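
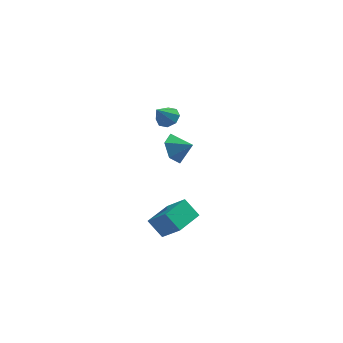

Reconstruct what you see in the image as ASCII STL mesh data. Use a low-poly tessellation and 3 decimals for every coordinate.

solid 
facet normal -0.620 0.432 -0.654
outer loop
vertex -0.414 -2.97 -1.275
vertex 0.458 -1.441 -1.092
vertex 0.367 -3.301 -2.234
endloop
endfacet
facet normal -0.493 -0.864 -0.103
outer loop
vertex 1.342 -3.979 -1.208
vertex -0.414 -2.97 -1.275
vertex 0.367 -3.301 -2.234
endloop
endfacet
facet normal -0.621 0.432 -0.654
outer loop
vertex 0.367 -3.301 -2.234
vertex 0.458 -1.441 -1.092
vertex 1.239 -1.771 -2.052
endloop
endfacet
facet normal 0.609 -0.258 -0.750
outer loop
vertex 1.239 -1.771 -2.052
vertex 1.342 -3.979 -1.208
vertex 0.367 -3.301 -2.234
endloop
endfacet
facet normal -0.610 0.258 0.750
outer loop
vertex -0.414 -2.97 -1.275
vertex 1.433 -2.119 -0.066
vertex 0.458 -1.441 -1.092
endloop
endfacet
facet normal -0.493 -0.864 -0.104
outer loop
vertex 0.561 -3.649 -0.248
vertex -0.414 -2.97 -1.275
vertex 1.342 -3.979 -1.208
endloop
endfacet
facet normal -0.610 0.258 0.749
outer loop
vertex 0.561 -3.649 -0.248
vertex 1.433 -2.119 -0.066
vertex -0.414 -2.97 -1.275
endloop
endfacet
facet normal 0.492 0.864 0.103
outer loop
vertex 0.458 -1.441 -1.092
vertex 1.433 -2.119 -0.066
vertex 1.239 -1.771 -2.052
endloop
endfacet
facet normal 0.610 -0.258 -0.749
outer loop
vertex 2.214 -2.45 -1.025
vertex 1.342 -3.979 -1.208
vertex 1.239 -1.771 -2.052
endloop
endfacet
facet normal 0.493 0.864 0.103
outer loop
vertex 1.239 -1.771 -2.052
vertex 1.433 -2.119 -0.066
vertex 2.214 -2.45 -1.025
endloop
endfacet
facet normal 0.621 -0.432 0.654
outer loop
vertex 2.214 -2.45 -1.025
vertex 0.561 -3.649 -0.248
vertex 1.342 -3.979 -1.208
endloop
endfacet
facet normal 0.621 -0.432 0.655
outer loop
vertex 1.433 -2.119 -0.066
vertex 0.561 -3.649 -0.248
vertex 2.214 -2.45 -1.025
endloop
endfacet
facet normal -0.853 0.265 -0.450
outer loop
vertex 1.108 -1.255 2.111
vertex 0.821 -0.784 2.933
vertex 1.336 -0.301 2.24
endloop
endfacet
facet normal 0.894 -0.157 -0.421
outer loop
vertex 1.108 -1.255 2.111
vertex 1.336 -0.301 2.24
vertex 1.759 -1.076 3.427
endloop
endfacet
facet normal -0.853 0.266 -0.449
outer loop
vertex 1.336 -0.301 2.24
vertex 0.821 -0.784 2.933
vertex 1.05 0.17 3.062
endloop
endfacet
facet normal 0.867 0.498 0.016
outer loop
vertex 1.336 -0.301 2.24
vertex 1.05 0.17 3.062
vertex 1.759 -1.076 3.427
endloop
endfacet
facet normal -0.853 0.266 -0.450
outer loop
vertex 1.05 0.17 3.062
vertex 0.821 -0.784 2.933
vertex 0.534 -0.313 3.755
endloop
endfacet
facet normal 0.498 0.492 0.714
outer loop
vertex 1.05 0.17 3.062
vertex 0.534 -0.313 3.755
vertex 1.759 -1.076 3.427
endloop
endfacet
facet normal -0.853 0.265 -0.450
outer loop
vertex 0.534 -0.313 3.755
vertex 0.821 -0.784 2.933
vertex 0.305 -1.268 3.626
endloop
endfacet
facet normal 0.155 -0.169 0.973
outer loop
vertex 0.534 -0.313 3.755
vertex 0.305 -1.268 3.626
vertex 1.759 -1.076 3.427
endloop
endfacet
facet normal -0.853 0.265 -0.450
outer loop
vertex 0.305 -1.268 3.626
vertex 0.821 -0.784 2.933
vertex 0.592 -1.739 2.804
endloop
endfacet
facet normal 0.182 -0.824 0.536
outer loop
vertex 0.305 -1.268 3.626
vertex 0.592 -1.739 2.804
vertex 1.759 -1.076 3.427
endloop
endfacet
facet normal -0.853 0.265 -0.450
outer loop
vertex 0.592 -1.739 2.804
vertex 0.821 -0.784 2.933
vertex 1.108 -1.255 2.111
endloop
endfacet
facet normal 0.551 -0.819 -0.161
outer loop
vertex 0.592 -1.739 2.804
vertex 1.108 -1.255 2.111
vertex 1.759 -1.076 3.427
endloop
endfacet
facet normal 0.413 0.538 -0.735
outer loop
vertex 0.466 3.748 2.211
vertex -0.032 4.284 2.324
vertex 0.642 4.13 2.59
endloop
endfacet
facet normal 0.578 -0.693 0.431
outer loop
vertex 0.466 3.748 2.211
vertex 0.642 4.13 2.59
vertex -0.588 3.556 3.316
endloop
endfacet
facet normal 0.413 0.539 -0.734
outer loop
vertex 0.642 4.13 2.59
vertex -0.032 4.284 2.324
vertex 0.423 4.603 2.814
endloop
endfacet
facet normal 0.550 -0.136 0.824
outer loop
vertex 0.642 4.13 2.59
vertex 0.423 4.603 2.814
vertex -0.588 3.556 3.316
endloop
endfacet
facet normal 0.412 0.539 -0.734
outer loop
vertex 0.423 4.603 2.814
vertex -0.032 4.284 2.324
vertex -0.062 4.888 2.751
endloop
endfacet
facet normal 0.090 0.359 0.929
outer loop
vertex 0.423 4.603 2.814
vertex -0.062 4.888 2.751
vertex -0.588 3.556 3.316
endloop
endfacet
facet normal 0.412 0.539 -0.734
outer loop
vertex -0.062 4.888 2.751
vertex -0.032 4.284 2.324
vertex -0.529 4.819 2.438
endloop
endfacet
facet normal -0.532 0.500 0.683
outer loop
vertex -0.062 4.888 2.751
vertex -0.529 4.819 2.438
vertex -0.588 3.556 3.316
endloop
endfacet
facet normal 0.412 0.539 -0.735
outer loop
vertex -0.529 4.819 2.438
vertex -0.032 4.284 2.324
vertex -0.705 4.437 2.059
endloop
endfacet
facet normal -0.950 0.206 0.233
outer loop
vertex -0.529 4.819 2.438
vertex -0.705 4.437 2.059
vertex -0.588 3.556 3.316
endloop
endfacet
facet normal 0.412 0.540 -0.734
outer loop
vertex -0.705 4.437 2.059
vertex -0.032 4.284 2.324
vertex -0.486 3.965 1.835
endloop
endfacet
facet normal -0.922 -0.352 -0.161
outer loop
vertex -0.705 4.437 2.059
vertex -0.486 3.965 1.835
vertex -0.588 3.556 3.316
endloop
endfacet
facet normal 0.412 0.539 -0.734
outer loop
vertex -0.486 3.965 1.835
vertex -0.032 4.284 2.324
vertex -0.001 3.68 1.898
endloop
endfacet
facet normal -0.463 -0.846 -0.265
outer loop
vertex -0.486 3.965 1.835
vertex -0.001 3.68 1.898
vertex -0.588 3.556 3.316
endloop
endfacet
facet normal 0.413 0.539 -0.734
outer loop
vertex -0.001 3.68 1.898
vertex -0.032 4.284 2.324
vertex 0.466 3.748 2.211
endloop
endfacet
facet normal 0.158 -0.987 -0.021
outer loop
vertex -0.001 3.68 1.898
vertex 0.466 3.748 2.211
vertex -0.588 3.556 3.316
endloop
endfacet

endsolid


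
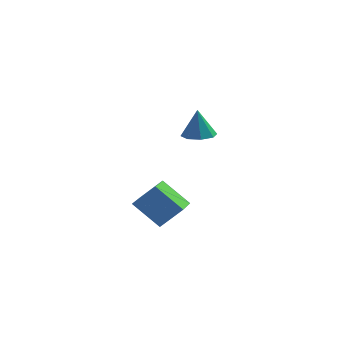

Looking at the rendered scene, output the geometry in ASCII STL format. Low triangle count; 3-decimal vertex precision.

solid 
facet normal 0.060 -0.083 -0.995
outer loop
vertex 0.901 -0.018 0.222
vertex 0.247 -0.202 0.198
vertex 0.581 0.389 0.169
endloop
endfacet
facet normal 0.676 0.589 0.442
outer loop
vertex 0.901 -0.018 0.222
vertex 0.581 0.389 0.169
vertex 0.173 -0.098 1.442
endloop
endfacet
facet normal 0.060 -0.083 -0.995
outer loop
vertex 0.581 0.389 0.169
vertex 0.247 -0.202 0.198
vertex 0.066 0.45 0.133
endloop
endfacet
facet normal 0.083 0.922 0.379
outer loop
vertex 0.581 0.389 0.169
vertex 0.066 0.45 0.133
vertex 0.173 -0.098 1.442
endloop
endfacet
facet normal 0.060 -0.082 -0.995
outer loop
vertex 0.066 0.45 0.133
vertex 0.247 -0.202 0.198
vertex -0.343 0.128 0.135
endloop
endfacet
facet normal -0.577 0.735 0.355
outer loop
vertex 0.066 0.45 0.133
vertex -0.343 0.128 0.135
vertex 0.173 -0.098 1.442
endloop
endfacet
facet normal 0.059 -0.085 -0.995
outer loop
vertex -0.343 0.128 0.135
vertex 0.247 -0.202 0.198
vertex -0.407 -0.387 0.175
endloop
endfacet
facet normal -0.912 0.143 0.385
outer loop
vertex -0.343 0.128 0.135
vertex -0.407 -0.387 0.175
vertex 0.173 -0.098 1.442
endloop
endfacet
facet normal 0.059 -0.083 -0.995
outer loop
vertex -0.407 -0.387 0.175
vertex 0.247 -0.202 0.198
vertex -0.087 -0.794 0.228
endloop
endfacet
facet normal -0.729 -0.515 0.451
outer loop
vertex -0.407 -0.387 0.175
vertex -0.087 -0.794 0.228
vertex 0.173 -0.098 1.442
endloop
endfacet
facet normal 0.060 -0.084 -0.995
outer loop
vertex -0.087 -0.794 0.228
vertex 0.247 -0.202 0.198
vertex 0.429 -0.854 0.264
endloop
endfacet
facet normal -0.134 -0.847 0.514
outer loop
vertex -0.087 -0.794 0.228
vertex 0.429 -0.854 0.264
vertex 0.173 -0.098 1.442
endloop
endfacet
facet normal 0.061 -0.084 -0.995
outer loop
vertex 0.429 -0.854 0.264
vertex 0.247 -0.202 0.198
vertex 0.838 -0.533 0.262
endloop
endfacet
facet normal 0.522 -0.662 0.538
outer loop
vertex 0.429 -0.854 0.264
vertex 0.838 -0.533 0.262
vertex 0.173 -0.098 1.442
endloop
endfacet
facet normal 0.060 -0.085 -0.995
outer loop
vertex 0.838 -0.533 0.262
vertex 0.247 -0.202 0.198
vertex 0.901 -0.018 0.222
endloop
endfacet
facet normal 0.859 -0.066 0.508
outer loop
vertex 0.838 -0.533 0.262
vertex 0.901 -0.018 0.222
vertex 0.173 -0.098 1.442
endloop
endfacet
facet normal -0.679 -0.176 -0.713
outer loop
vertex -2.235 -0.544 -3.502
vertex -2.21 0.867 -3.875
vertex -1.119 -0.827 -4.495
endloop
endfacet
facet normal -0.018 -0.967 0.256
outer loop
vertex -0.27 -0.607 -3.605
vertex -2.235 -0.544 -3.502
vertex -1.119 -0.827 -4.495
endloop
endfacet
facet normal -0.679 -0.177 -0.712
outer loop
vertex -1.119 -0.827 -4.495
vertex -2.21 0.867 -3.875
vertex -1.094 0.584 -4.869
endloop
endfacet
facet normal 0.734 -0.186 -0.654
outer loop
vertex -1.094 0.584 -4.869
vertex -0.27 -0.607 -3.605
vertex -1.119 -0.827 -4.495
endloop
endfacet
facet normal -0.734 0.186 0.654
outer loop
vertex -2.235 -0.544 -3.502
vertex -1.361 1.087 -2.985
vertex -2.21 0.867 -3.875
endloop
endfacet
facet normal -0.018 -0.967 0.255
outer loop
vertex -1.386 -0.324 -2.611
vertex -2.235 -0.544 -3.502
vertex -0.27 -0.607 -3.605
endloop
endfacet
facet normal -0.734 0.186 0.653
outer loop
vertex -1.386 -0.324 -2.611
vertex -1.361 1.087 -2.985
vertex -2.235 -0.544 -3.502
endloop
endfacet
facet normal 0.017 0.967 -0.256
outer loop
vertex -2.21 0.867 -3.875
vertex -1.361 1.087 -2.985
vertex -1.094 0.584 -4.869
endloop
endfacet
facet normal 0.734 -0.186 -0.653
outer loop
vertex -0.245 0.804 -3.978
vertex -0.27 -0.607 -3.605
vertex -1.094 0.584 -4.869
endloop
endfacet
facet normal 0.018 0.967 -0.256
outer loop
vertex -1.094 0.584 -4.869
vertex -1.361 1.087 -2.985
vertex -0.245 0.804 -3.978
endloop
endfacet
facet normal 0.679 0.176 0.712
outer loop
vertex -0.245 0.804 -3.978
vertex -1.386 -0.324 -2.611
vertex -0.27 -0.607 -3.605
endloop
endfacet
facet normal 0.679 0.177 0.713
outer loop
vertex -1.361 1.087 -2.985
vertex -1.386 -0.324 -2.611
vertex -0.245 0.804 -3.978
endloop
endfacet

endsolid


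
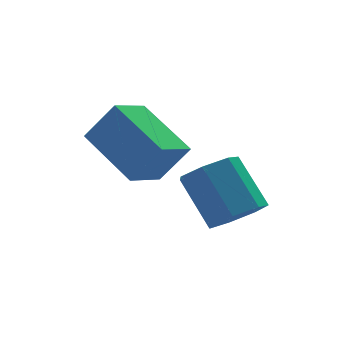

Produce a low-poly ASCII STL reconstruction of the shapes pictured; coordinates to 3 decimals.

solid 
facet normal -0.532 0.224 -0.816
outer loop
vertex -0.217 -0.617 1.522
vertex -0.874 1.259 2.466
vertex 0.916 0.058 0.969
endloop
endfacet
facet normal 0.299 -0.853 -0.429
outer loop
vertex 1.714 -0.279 2.194
vertex -0.217 -0.617 1.522
vertex 0.916 0.058 0.969
endloop
endfacet
facet normal -0.532 0.224 -0.816
outer loop
vertex 0.916 0.058 0.969
vertex -0.874 1.259 2.466
vertex 0.259 1.934 1.913
endloop
endfacet
facet normal 0.792 0.472 -0.386
outer loop
vertex 0.259 1.934 1.913
vertex 1.714 -0.279 2.194
vertex 0.916 0.058 0.969
endloop
endfacet
facet normal -0.792 -0.472 0.386
outer loop
vertex -0.217 -0.617 1.522
vertex -0.076 0.922 3.691
vertex -0.874 1.259 2.466
endloop
endfacet
facet normal 0.299 -0.853 -0.429
outer loop
vertex 0.581 -0.954 2.747
vertex -0.217 -0.617 1.522
vertex 1.714 -0.279 2.194
endloop
endfacet
facet normal -0.792 -0.472 0.386
outer loop
vertex 0.581 -0.954 2.747
vertex -0.076 0.922 3.691
vertex -0.217 -0.617 1.522
endloop
endfacet
facet normal -0.299 0.853 0.429
outer loop
vertex -0.874 1.259 2.466
vertex -0.076 0.922 3.691
vertex 0.259 1.934 1.913
endloop
endfacet
facet normal 0.792 0.472 -0.386
outer loop
vertex 1.057 1.597 3.138
vertex 1.714 -0.279 2.194
vertex 0.259 1.934 1.913
endloop
endfacet
facet normal -0.299 0.853 0.429
outer loop
vertex 0.259 1.934 1.913
vertex -0.076 0.922 3.691
vertex 1.057 1.597 3.138
endloop
endfacet
facet normal 0.532 -0.224 0.816
outer loop
vertex 1.057 1.597 3.138
vertex 0.581 -0.954 2.747
vertex 1.714 -0.279 2.194
endloop
endfacet
facet normal 0.532 -0.224 0.816
outer loop
vertex -0.076 0.922 3.691
vertex 0.581 -0.954 2.747
vertex 1.057 1.597 3.138
endloop
endfacet
facet normal 0.194 -0.670 -0.717
outer loop
vertex 3.587 -0.567 -0.623
vertex 2.816 -1.074 -0.358
vertex 2.874 -0.366 -1.004
endloop
endfacet
facet normal 0.479 0.702 -0.527
outer loop
vertex 3.587 -0.567 -0.623
vertex 2.874 -0.366 -1.004
vertex 3.215 0.72 0.752
endloop
endfacet
facet normal 0.479 0.702 -0.527
outer loop
vertex 3.215 0.72 0.752
vertex 2.874 -0.366 -1.004
vertex 2.502 0.921 0.371
endloop
endfacet
facet normal -0.193 0.671 0.716
outer loop
vertex 3.215 0.72 0.752
vertex 2.502 0.921 0.371
vertex 2.444 0.214 1.018
endloop
endfacet
facet normal 0.194 -0.670 -0.717
outer loop
vertex 2.874 -0.366 -1.004
vertex 2.816 -1.074 -0.358
vertex 2.118 -0.698 -0.898
endloop
endfacet
facet normal -0.371 0.626 -0.686
outer loop
vertex 2.874 -0.366 -1.004
vertex 2.118 -0.698 -0.898
vertex 2.502 0.921 0.371
endloop
endfacet
facet normal -0.371 0.626 -0.686
outer loop
vertex 2.502 0.921 0.371
vertex 2.118 -0.698 -0.898
vertex 1.745 0.589 0.477
endloop
endfacet
facet normal -0.194 0.671 0.716
outer loop
vertex 2.502 0.921 0.371
vertex 1.745 0.589 0.477
vertex 2.444 0.214 1.018
endloop
endfacet
facet normal 0.193 -0.670 -0.717
outer loop
vertex 2.118 -0.698 -0.898
vertex 2.816 -1.074 -0.358
vertex 1.887 -1.313 -0.385
endloop
endfacet
facet normal -0.941 0.079 -0.329
outer loop
vertex 2.118 -0.698 -0.898
vertex 1.887 -1.313 -0.385
vertex 1.745 0.589 0.477
endloop
endfacet
facet normal -0.941 0.078 -0.328
outer loop
vertex 1.745 0.589 0.477
vertex 1.887 -1.313 -0.385
vertex 1.515 -0.025 0.99
endloop
endfacet
facet normal -0.194 0.671 0.716
outer loop
vertex 1.745 0.589 0.477
vertex 1.515 -0.025 0.99
vertex 2.444 0.214 1.018
endloop
endfacet
facet normal 0.193 -0.671 -0.716
outer loop
vertex 1.887 -1.313 -0.385
vertex 2.816 -1.074 -0.358
vertex 2.356 -1.747 0.148
endloop
endfacet
facet normal -0.803 -0.528 0.277
outer loop
vertex 1.887 -1.313 -0.385
vertex 2.356 -1.747 0.148
vertex 1.515 -0.025 0.99
endloop
endfacet
facet normal -0.803 -0.527 0.276
outer loop
vertex 1.515 -0.025 0.99
vertex 2.356 -1.747 0.148
vertex 1.984 -0.46 1.523
endloop
endfacet
facet normal -0.194 0.670 0.717
outer loop
vertex 1.515 -0.025 0.99
vertex 1.984 -0.46 1.523
vertex 2.444 0.214 1.018
endloop
endfacet
facet normal 0.194 -0.671 -0.716
outer loop
vertex 2.356 -1.747 0.148
vertex 2.816 -1.074 -0.358
vertex 3.171 -1.675 0.301
endloop
endfacet
facet normal -0.061 -0.737 0.673
outer loop
vertex 2.356 -1.747 0.148
vertex 3.171 -1.675 0.301
vertex 1.984 -0.46 1.523
endloop
endfacet
facet normal -0.060 -0.737 0.674
outer loop
vertex 1.984 -0.46 1.523
vertex 3.171 -1.675 0.301
vertex 2.799 -0.387 1.676
endloop
endfacet
facet normal -0.195 0.670 0.717
outer loop
vertex 1.984 -0.46 1.523
vertex 2.799 -0.387 1.676
vertex 2.444 0.214 1.018
endloop
endfacet
facet normal 0.194 -0.671 -0.716
outer loop
vertex 3.171 -1.675 0.301
vertex 2.816 -1.074 -0.358
vertex 3.72 -1.15 -0.042
endloop
endfacet
facet normal 0.727 -0.392 0.564
outer loop
vertex 3.171 -1.675 0.301
vertex 3.72 -1.15 -0.042
vertex 2.799 -0.387 1.676
endloop
endfacet
facet normal 0.728 -0.391 0.564
outer loop
vertex 2.799 -0.387 1.676
vertex 3.72 -1.15 -0.042
vertex 3.347 0.138 1.333
endloop
endfacet
facet normal -0.194 0.670 0.717
outer loop
vertex 2.799 -0.387 1.676
vertex 3.347 0.138 1.333
vertex 2.444 0.214 1.018
endloop
endfacet
facet normal 0.194 -0.670 -0.717
outer loop
vertex 3.72 -1.15 -0.042
vertex 2.816 -1.074 -0.358
vertex 3.587 -0.567 -0.623
endloop
endfacet
facet normal 0.968 0.250 0.029
outer loop
vertex 3.72 -1.15 -0.042
vertex 3.587 -0.567 -0.623
vertex 3.347 0.138 1.333
endloop
endfacet
facet normal 0.968 0.249 0.029
outer loop
vertex 3.347 0.138 1.333
vertex 3.587 -0.567 -0.623
vertex 3.215 0.72 0.752
endloop
endfacet
facet normal -0.193 0.671 0.716
outer loop
vertex 3.347 0.138 1.333
vertex 3.215 0.72 0.752
vertex 2.444 0.214 1.018
endloop
endfacet

endsolid


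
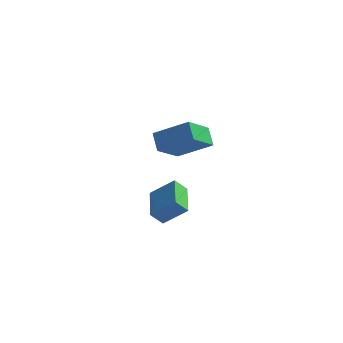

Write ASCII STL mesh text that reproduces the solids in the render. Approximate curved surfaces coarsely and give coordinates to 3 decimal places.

solid 
facet normal -0.865 -0.165 -0.474
outer loop
vertex 0.422 0.819 -0.371
vertex -0.11 1.315 0.427
vertex 0.586 2.312 -1.188
endloop
endfacet
facet normal 0.493 -0.459 -0.739
outer loop
vertex 2.23 2.625 -0.287
vertex 0.422 0.819 -0.371
vertex 0.586 2.312 -1.188
endloop
endfacet
facet normal -0.865 -0.165 -0.474
outer loop
vertex 0.586 2.312 -1.188
vertex -0.11 1.315 0.427
vertex 0.054 2.808 -0.39
endloop
endfacet
facet normal 0.096 0.873 -0.478
outer loop
vertex 0.054 2.808 -0.39
vertex 2.23 2.625 -0.287
vertex 0.586 2.312 -1.188
endloop
endfacet
facet normal -0.096 -0.873 0.478
outer loop
vertex 0.422 0.819 -0.371
vertex 1.534 1.628 1.328
vertex -0.11 1.315 0.427
endloop
endfacet
facet normal 0.493 -0.459 -0.739
outer loop
vertex 2.066 1.132 0.53
vertex 0.422 0.819 -0.371
vertex 2.23 2.625 -0.287
endloop
endfacet
facet normal -0.096 -0.873 0.478
outer loop
vertex 2.066 1.132 0.53
vertex 1.534 1.628 1.328
vertex 0.422 0.819 -0.371
endloop
endfacet
facet normal -0.493 0.459 0.739
outer loop
vertex -0.11 1.315 0.427
vertex 1.534 1.628 1.328
vertex 0.054 2.808 -0.39
endloop
endfacet
facet normal 0.096 0.873 -0.478
outer loop
vertex 1.698 3.121 0.511
vertex 2.23 2.625 -0.287
vertex 0.054 2.808 -0.39
endloop
endfacet
facet normal -0.493 0.459 0.739
outer loop
vertex 0.054 2.808 -0.39
vertex 1.534 1.628 1.328
vertex 1.698 3.121 0.511
endloop
endfacet
facet normal 0.865 0.165 0.474
outer loop
vertex 1.698 3.121 0.511
vertex 2.066 1.132 0.53
vertex 2.23 2.625 -0.287
endloop
endfacet
facet normal 0.865 0.165 0.474
outer loop
vertex 1.534 1.628 1.328
vertex 2.066 1.132 0.53
vertex 1.698 3.121 0.511
endloop
endfacet
facet normal -0.439 -0.538 0.720
outer loop
vertex 3.985 -3.771 -1.015
vertex 3.123 -2.346 -0.476
vertex 2.962 -4.069 -1.861
endloop
endfacet
facet normal 0.492 -0.814 -0.308
outer loop
vertex 3.317 -3.634 -2.444
vertex 3.985 -3.771 -1.015
vertex 2.962 -4.069 -1.861
endloop
endfacet
facet normal -0.438 -0.538 0.720
outer loop
vertex 2.962 -4.069 -1.861
vertex 3.123 -2.346 -0.476
vertex 2.1 -2.645 -1.322
endloop
endfacet
facet normal -0.752 -0.220 -0.622
outer loop
vertex 2.1 -2.645 -1.322
vertex 3.317 -3.634 -2.444
vertex 2.962 -4.069 -1.861
endloop
endfacet
facet normal 0.752 0.220 0.622
outer loop
vertex 3.985 -3.771 -1.015
vertex 3.478 -1.911 -1.059
vertex 3.123 -2.346 -0.476
endloop
endfacet
facet normal 0.493 -0.814 -0.308
outer loop
vertex 4.34 -3.335 -1.598
vertex 3.985 -3.771 -1.015
vertex 3.317 -3.634 -2.444
endloop
endfacet
facet normal 0.752 0.220 0.622
outer loop
vertex 4.34 -3.335 -1.598
vertex 3.478 -1.911 -1.059
vertex 3.985 -3.771 -1.015
endloop
endfacet
facet normal -0.492 0.814 0.308
outer loop
vertex 3.123 -2.346 -0.476
vertex 3.478 -1.911 -1.059
vertex 2.1 -2.645 -1.322
endloop
endfacet
facet normal -0.752 -0.219 -0.622
outer loop
vertex 2.455 -2.209 -1.905
vertex 3.317 -3.634 -2.444
vertex 2.1 -2.645 -1.322
endloop
endfacet
facet normal -0.492 0.814 0.309
outer loop
vertex 2.1 -2.645 -1.322
vertex 3.478 -1.911 -1.059
vertex 2.455 -2.209 -1.905
endloop
endfacet
facet normal 0.438 0.538 -0.720
outer loop
vertex 2.455 -2.209 -1.905
vertex 4.34 -3.335 -1.598
vertex 3.317 -3.634 -2.444
endloop
endfacet
facet normal 0.439 0.538 -0.720
outer loop
vertex 3.478 -1.911 -1.059
vertex 4.34 -3.335 -1.598
vertex 2.455 -2.209 -1.905
endloop
endfacet

endsolid


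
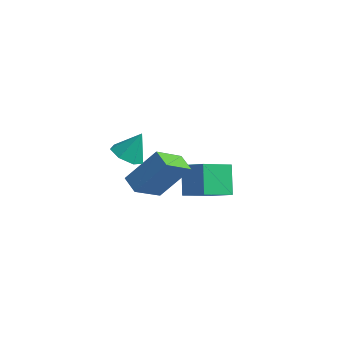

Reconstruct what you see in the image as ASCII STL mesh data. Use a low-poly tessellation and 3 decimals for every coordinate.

solid 
facet normal -0.828 0.149 -0.541
outer loop
vertex 0.357 2.937 -1.982
vertex 1.202 4.163 -2.939
vertex 0.795 1.885 -2.942
endloop
endfacet
facet normal -0.478 -0.692 0.541
outer loop
vertex 1.838 1.697 -2.261
vertex 0.357 2.937 -1.982
vertex 0.795 1.885 -2.942
endloop
endfacet
facet normal -0.828 0.149 -0.541
outer loop
vertex 0.795 1.885 -2.942
vertex 1.202 4.163 -2.939
vertex 1.64 3.111 -3.899
endloop
endfacet
facet normal 0.294 -0.706 -0.645
outer loop
vertex 1.64 3.111 -3.899
vertex 1.838 1.697 -2.261
vertex 0.795 1.885 -2.942
endloop
endfacet
facet normal -0.294 0.706 0.645
outer loop
vertex 0.357 2.937 -1.982
vertex 2.245 3.975 -2.258
vertex 1.202 4.163 -2.939
endloop
endfacet
facet normal -0.478 -0.692 0.541
outer loop
vertex 1.4 2.749 -1.301
vertex 0.357 2.937 -1.982
vertex 1.838 1.697 -2.261
endloop
endfacet
facet normal -0.294 0.706 0.645
outer loop
vertex 1.4 2.749 -1.301
vertex 2.245 3.975 -2.258
vertex 0.357 2.937 -1.982
endloop
endfacet
facet normal 0.478 0.692 -0.541
outer loop
vertex 1.202 4.163 -2.939
vertex 2.245 3.975 -2.258
vertex 1.64 3.111 -3.899
endloop
endfacet
facet normal 0.294 -0.706 -0.645
outer loop
vertex 2.683 2.923 -3.218
vertex 1.838 1.697 -2.261
vertex 1.64 3.111 -3.899
endloop
endfacet
facet normal 0.478 0.692 -0.541
outer loop
vertex 1.64 3.111 -3.899
vertex 2.245 3.975 -2.258
vertex 2.683 2.923 -3.218
endloop
endfacet
facet normal 0.828 -0.149 0.541
outer loop
vertex 2.683 2.923 -3.218
vertex 1.4 2.749 -1.301
vertex 1.838 1.697 -2.261
endloop
endfacet
facet normal 0.828 -0.149 0.541
outer loop
vertex 2.245 3.975 -2.258
vertex 1.4 2.749 -1.301
vertex 2.683 2.923 -3.218
endloop
endfacet
facet normal -0.541 -0.447 -0.712
outer loop
vertex -0.387 -0.463 -0.702
vertex -1.034 0.064 -0.541
vertex 0.259 0.703 -1.926
endloop
endfacet
facet normal 0.761 -0.620 -0.189
outer loop
vertex 1.314 1.576 -0.539
vertex -0.387 -0.463 -0.702
vertex 0.259 0.703 -1.926
endloop
endfacet
facet normal -0.541 -0.448 -0.712
outer loop
vertex 0.259 0.703 -1.926
vertex -1.034 0.064 -0.541
vertex -0.388 1.23 -1.766
endloop
endfacet
facet normal 0.357 0.644 -0.677
outer loop
vertex -0.388 1.23 -1.766
vertex 1.314 1.576 -0.539
vertex 0.259 0.703 -1.926
endloop
endfacet
facet normal -0.356 -0.644 0.677
outer loop
vertex -0.387 -0.463 -0.702
vertex 0.021 0.937 0.846
vertex -1.034 0.064 -0.541
endloop
endfacet
facet normal 0.761 -0.620 -0.189
outer loop
vertex 0.668 0.41 0.686
vertex -0.387 -0.463 -0.702
vertex 1.314 1.576 -0.539
endloop
endfacet
facet normal -0.357 -0.644 0.677
outer loop
vertex 0.668 0.41 0.686
vertex 0.021 0.937 0.846
vertex -0.387 -0.463 -0.702
endloop
endfacet
facet normal -0.761 0.620 0.189
outer loop
vertex -1.034 0.064 -0.541
vertex 0.021 0.937 0.846
vertex -0.388 1.23 -1.766
endloop
endfacet
facet normal 0.357 0.644 -0.676
outer loop
vertex 0.667 2.103 -0.378
vertex 1.314 1.576 -0.539
vertex -0.388 1.23 -1.766
endloop
endfacet
facet normal -0.761 0.620 0.189
outer loop
vertex -0.388 1.23 -1.766
vertex 0.021 0.937 0.846
vertex 0.667 2.103 -0.378
endloop
endfacet
facet normal 0.542 0.448 0.712
outer loop
vertex 0.667 2.103 -0.378
vertex 0.668 0.41 0.686
vertex 1.314 1.576 -0.539
endloop
endfacet
facet normal 0.541 0.448 0.712
outer loop
vertex 0.021 0.937 0.846
vertex 0.668 0.41 0.686
vertex 0.667 2.103 -0.378
endloop
endfacet
facet normal -0.343 -0.477 -0.809
outer loop
vertex -0.225 -0.193 1.552
vertex -0.603 -0.688 2.004
vertex -0.85 -0.019 1.714
endloop
endfacet
facet normal 0.249 0.966 -0.075
outer loop
vertex -0.225 -0.193 1.552
vertex -0.85 -0.019 1.714
vertex -0.177 -0.092 3.016
endloop
endfacet
facet normal -0.341 -0.477 -0.810
outer loop
vertex -0.85 -0.019 1.714
vertex -0.603 -0.688 2.004
vertex -1.289 -0.35 2.094
endloop
endfacet
facet normal -0.422 0.866 0.267
outer loop
vertex -0.85 -0.019 1.714
vertex -1.289 -0.35 2.094
vertex -0.177 -0.092 3.016
endloop
endfacet
facet normal -0.341 -0.477 -0.810
outer loop
vertex -1.289 -0.35 2.094
vertex -0.603 -0.688 2.004
vertex -1.212 -0.935 2.406
endloop
endfacet
facet normal -0.650 0.289 0.703
outer loop
vertex -1.289 -0.35 2.094
vertex -1.212 -0.935 2.406
vertex -0.177 -0.092 3.016
endloop
endfacet
facet normal -0.341 -0.477 -0.810
outer loop
vertex -1.212 -0.935 2.406
vertex -0.603 -0.688 2.004
vertex -0.677 -1.335 2.416
endloop
endfacet
facet normal -0.264 -0.331 0.906
outer loop
vertex -1.212 -0.935 2.406
vertex -0.677 -1.335 2.416
vertex -0.177 -0.092 3.016
endloop
endfacet
facet normal -0.342 -0.477 -0.810
outer loop
vertex -0.677 -1.335 2.416
vertex -0.603 -0.688 2.004
vertex -0.086 -1.248 2.115
endloop
endfacet
facet normal 0.446 -0.528 0.723
outer loop
vertex -0.677 -1.335 2.416
vertex -0.086 -1.248 2.115
vertex -0.177 -0.092 3.016
endloop
endfacet
facet normal -0.342 -0.476 -0.810
outer loop
vertex -0.086 -1.248 2.115
vertex -0.603 -0.688 2.004
vertex 0.115 -0.739 1.731
endloop
endfacet
facet normal 0.944 -0.153 0.292
outer loop
vertex -0.086 -1.248 2.115
vertex 0.115 -0.739 1.731
vertex -0.177 -0.092 3.016
endloop
endfacet
facet normal -0.342 -0.478 -0.809
outer loop
vertex 0.115 -0.739 1.731
vertex -0.603 -0.688 2.004
vertex -0.225 -0.193 1.552
endloop
endfacet
facet normal 0.856 0.512 -0.063
outer loop
vertex 0.115 -0.739 1.731
vertex -0.225 -0.193 1.552
vertex -0.177 -0.092 3.016
endloop
endfacet

endsolid


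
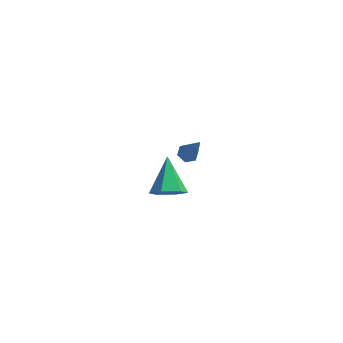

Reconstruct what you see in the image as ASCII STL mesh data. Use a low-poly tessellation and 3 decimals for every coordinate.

solid 
facet normal -0.296 0.381 -0.876
outer loop
vertex 3.703 3.018 -3.064
vertex 3.222 2.806 -2.994
vertex 3.324 3.294 -2.816
endloop
endfacet
facet normal 0.684 0.660 0.311
outer loop
vertex 3.703 3.018 -3.064
vertex 3.324 3.294 -2.816
vertex 3.818 2.034 -1.226
endloop
endfacet
facet normal -0.296 0.381 -0.876
outer loop
vertex 3.324 3.294 -2.816
vertex 3.222 2.806 -2.994
vertex 2.844 3.082 -2.746
endloop
endfacet
facet normal -0.227 0.728 0.647
outer loop
vertex 3.324 3.294 -2.816
vertex 2.844 3.082 -2.746
vertex 3.818 2.034 -1.226
endloop
endfacet
facet normal -0.295 0.383 -0.875
outer loop
vertex 2.844 3.082 -2.746
vertex 3.222 2.806 -2.994
vertex 2.741 2.594 -2.925
endloop
endfacet
facet normal -0.847 -0.016 0.532
outer loop
vertex 2.844 3.082 -2.746
vertex 2.741 2.594 -2.925
vertex 3.818 2.034 -1.226
endloop
endfacet
facet normal -0.294 0.383 -0.876
outer loop
vertex 2.741 2.594 -2.925
vertex 3.222 2.806 -2.994
vertex 3.12 2.318 -3.173
endloop
endfacet
facet normal -0.553 -0.829 0.077
outer loop
vertex 2.741 2.594 -2.925
vertex 3.12 2.318 -3.173
vertex 3.818 2.034 -1.226
endloop
endfacet
facet normal -0.295 0.383 -0.876
outer loop
vertex 3.12 2.318 -3.173
vertex 3.222 2.806 -2.994
vertex 3.6 2.53 -3.242
endloop
endfacet
facet normal 0.359 -0.897 -0.259
outer loop
vertex 3.12 2.318 -3.173
vertex 3.6 2.53 -3.242
vertex 3.818 2.034 -1.226
endloop
endfacet
facet normal -0.296 0.382 -0.876
outer loop
vertex 3.6 2.53 -3.242
vertex 3.222 2.806 -2.994
vertex 3.703 3.018 -3.064
endloop
endfacet
facet normal 0.978 -0.154 -0.144
outer loop
vertex 3.6 2.53 -3.242
vertex 3.703 3.018 -3.064
vertex 3.818 2.034 -1.226
endloop
endfacet
facet normal 0.074 -0.814 -0.576
outer loop
vertex 3.232 -4.042 1.755
vertex 2.696 -3.701 1.205
vertex 3.522 -3.569 1.124
endloop
endfacet
facet normal 0.842 0.168 0.513
outer loop
vertex 3.232 -4.042 1.755
vertex 3.522 -3.569 1.124
vertex 2.564 -2.219 2.255
endloop
endfacet
facet normal 0.074 -0.814 -0.576
outer loop
vertex 3.522 -3.569 1.124
vertex 2.696 -3.701 1.205
vertex 2.986 -3.228 0.574
endloop
endfacet
facet normal 0.685 0.688 -0.241
outer loop
vertex 3.522 -3.569 1.124
vertex 2.986 -3.228 0.574
vertex 2.564 -2.219 2.255
endloop
endfacet
facet normal 0.072 -0.814 -0.577
outer loop
vertex 2.986 -3.228 0.574
vertex 2.696 -3.701 1.205
vertex 2.16 -3.359 0.656
endloop
endfacet
facet normal -0.184 0.822 -0.539
outer loop
vertex 2.986 -3.228 0.574
vertex 2.16 -3.359 0.656
vertex 2.564 -2.219 2.255
endloop
endfacet
facet normal 0.072 -0.814 -0.577
outer loop
vertex 2.16 -3.359 0.656
vertex 2.696 -3.701 1.205
vertex 1.871 -3.832 1.287
endloop
endfacet
facet normal -0.896 0.435 -0.084
outer loop
vertex 2.16 -3.359 0.656
vertex 1.871 -3.832 1.287
vertex 2.564 -2.219 2.255
endloop
endfacet
facet normal 0.072 -0.814 -0.576
outer loop
vertex 1.871 -3.832 1.287
vertex 2.696 -3.701 1.205
vertex 2.407 -4.173 1.836
endloop
endfacet
facet normal -0.739 -0.084 0.669
outer loop
vertex 1.871 -3.832 1.287
vertex 2.407 -4.173 1.836
vertex 2.564 -2.219 2.255
endloop
endfacet
facet normal 0.073 -0.814 -0.576
outer loop
vertex 2.407 -4.173 1.836
vertex 2.696 -3.701 1.205
vertex 3.232 -4.042 1.755
endloop
endfacet
facet normal 0.130 -0.218 0.967
outer loop
vertex 2.407 -4.173 1.836
vertex 3.232 -4.042 1.755
vertex 2.564 -2.219 2.255
endloop
endfacet

endsolid


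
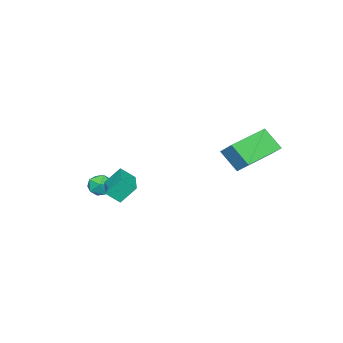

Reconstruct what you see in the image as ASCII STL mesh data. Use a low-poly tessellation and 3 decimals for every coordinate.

solid 
facet normal -0.412 0.501 0.761
outer loop
vertex 2.04 -2.658 -0.63
vertex 3.235 -1.753 -0.579
vertex 1.668 -2.137 -1.174
endloop
endfacet
facet normal -0.796 -0.604 -0.034
outer loop
vertex 2.105 -2.667 -1.981
vertex 2.04 -2.658 -0.63
vertex 1.668 -2.137 -1.174
endloop
endfacet
facet normal -0.412 0.499 0.762
outer loop
vertex 1.668 -2.137 -1.174
vertex 3.235 -1.753 -0.579
vertex 2.863 -1.231 -1.122
endloop
endfacet
facet normal -0.442 0.621 -0.647
outer loop
vertex 2.863 -1.231 -1.122
vertex 2.105 -2.667 -1.981
vertex 1.668 -2.137 -1.174
endloop
endfacet
facet normal 0.442 -0.621 0.647
outer loop
vertex 2.04 -2.658 -0.63
vertex 3.672 -2.283 -1.386
vertex 3.235 -1.753 -0.579
endloop
endfacet
facet normal -0.797 -0.603 -0.034
outer loop
vertex 2.477 -3.189 -1.438
vertex 2.04 -2.658 -0.63
vertex 2.105 -2.667 -1.981
endloop
endfacet
facet normal 0.442 -0.621 0.647
outer loop
vertex 2.477 -3.189 -1.438
vertex 3.672 -2.283 -1.386
vertex 2.04 -2.658 -0.63
endloop
endfacet
facet normal 0.796 0.604 0.035
outer loop
vertex 3.235 -1.753 -0.579
vertex 3.672 -2.283 -1.386
vertex 2.863 -1.231 -1.122
endloop
endfacet
facet normal -0.442 0.621 -0.647
outer loop
vertex 3.3 -1.762 -1.93
vertex 2.105 -2.667 -1.981
vertex 2.863 -1.231 -1.122
endloop
endfacet
facet normal 0.796 0.604 0.034
outer loop
vertex 2.863 -1.231 -1.122
vertex 3.672 -2.283 -1.386
vertex 3.3 -1.762 -1.93
endloop
endfacet
facet normal 0.411 -0.500 -0.762
outer loop
vertex 3.3 -1.762 -1.93
vertex 2.477 -3.189 -1.438
vertex 2.105 -2.667 -1.981
endloop
endfacet
facet normal 0.412 -0.500 -0.761
outer loop
vertex 3.672 -2.283 -1.386
vertex 2.477 -3.189 -1.438
vertex 3.3 -1.762 -1.93
endloop
endfacet
facet normal -0.963 0.204 0.175
outer loop
vertex -2.105 1.976 1.375
vertex -2.095 2.834 0.426
vertex -2.379 1.249 0.715
endloop
endfacet
facet normal -0.008 -0.671 0.742
outer loop
vertex -0.385 0.826 0.354
vertex -2.105 1.976 1.375
vertex -2.379 1.249 0.715
endloop
endfacet
facet normal -0.963 0.204 0.174
outer loop
vertex -2.379 1.249 0.715
vertex -2.095 2.834 0.426
vertex -2.369 2.107 -0.235
endloop
endfacet
facet normal -0.269 -0.713 -0.647
outer loop
vertex -2.369 2.107 -0.235
vertex -0.385 0.826 0.354
vertex -2.379 1.249 0.715
endloop
endfacet
facet normal 0.269 0.713 0.648
outer loop
vertex -2.105 1.976 1.375
vertex -0.101 2.411 0.065
vertex -2.095 2.834 0.426
endloop
endfacet
facet normal -0.008 -0.671 0.741
outer loop
vertex -0.111 1.553 1.015
vertex -2.105 1.976 1.375
vertex -0.385 0.826 0.354
endloop
endfacet
facet normal 0.268 0.714 0.647
outer loop
vertex -0.111 1.553 1.015
vertex -0.101 2.411 0.065
vertex -2.105 1.976 1.375
endloop
endfacet
facet normal 0.008 0.671 -0.741
outer loop
vertex -2.095 2.834 0.426
vertex -0.101 2.411 0.065
vertex -2.369 2.107 -0.235
endloop
endfacet
facet normal -0.268 -0.713 -0.648
outer loop
vertex -0.375 1.684 -0.595
vertex -0.385 0.826 0.354
vertex -2.369 2.107 -0.235
endloop
endfacet
facet normal 0.008 0.670 -0.742
outer loop
vertex -2.369 2.107 -0.235
vertex -0.101 2.411 0.065
vertex -0.375 1.684 -0.595
endloop
endfacet
facet normal 0.963 -0.204 -0.175
outer loop
vertex -0.375 1.684 -0.595
vertex -0.111 1.553 1.015
vertex -0.385 0.826 0.354
endloop
endfacet
facet normal 0.963 -0.205 -0.175
outer loop
vertex -0.101 2.411 0.065
vertex -0.111 1.553 1.015
vertex -0.375 1.684 -0.595
endloop
endfacet
facet normal 0.133 0.680 0.721
outer loop
vertex 1.907 -3.129 -1.757
vertex 1.948 -3.613 -1.308
vertex 2.495 -3.397 -1.613
endloop
endfacet
facet normal 0.392 0.914 0.100
outer loop
vertex 1.907 -3.129 -1.757
vertex 2.495 -3.397 -1.613
vertex 2.338 -3.261 -2.242
endloop
endfacet
facet normal -0.142 0.916 -0.375
outer loop
vertex 1.907 -3.129 -1.757
vertex 2.338 -3.261 -2.242
vertex 1.694 -3.395 -2.326
endloop
endfacet
facet normal -0.729 0.683 -0.046
outer loop
vertex 1.907 -3.129 -1.757
vertex 1.694 -3.395 -2.326
vertex 1.454 -3.612 -1.748
endloop
endfacet
facet normal -0.560 0.537 0.630
outer loop
vertex 1.907 -3.129 -1.757
vertex 1.454 -3.612 -1.748
vertex 1.948 -3.613 -1.308
endloop
endfacet
facet normal 0.885 0.448 -0.124
outer loop
vertex 2.338 -3.261 -2.242
vertex 2.495 -3.397 -1.613
vertex 2.646 -3.828 -2.092
endloop
endfacet
facet normal 0.464 0.071 0.883
outer loop
vertex 2.495 -3.397 -1.613
vertex 1.948 -3.613 -1.308
vertex 2.406 -4.045 -1.514
endloop
endfacet
facet normal -0.657 -0.162 0.737
outer loop
vertex 1.948 -3.613 -1.308
vertex 1.454 -3.612 -1.748
vertex 1.762 -4.179 -1.598
endloop
endfacet
facet normal -0.930 0.073 -0.359
outer loop
vertex 1.454 -3.612 -1.748
vertex 1.694 -3.395 -2.326
vertex 1.605 -4.043 -2.227
endloop
endfacet
facet normal 0.023 0.450 -0.893
outer loop
vertex 1.694 -3.395 -2.326
vertex 2.338 -3.261 -2.242
vertex 2.152 -3.827 -2.532
endloop
endfacet
facet normal 0.729 -0.683 0.046
outer loop
vertex 2.193 -4.311 -2.083
vertex 2.646 -3.828 -2.092
vertex 2.406 -4.045 -1.514
endloop
endfacet
facet normal 0.142 -0.916 0.375
outer loop
vertex 2.193 -4.311 -2.083
vertex 2.406 -4.045 -1.514
vertex 1.762 -4.179 -1.598
endloop
endfacet
facet normal -0.392 -0.914 -0.100
outer loop
vertex 2.193 -4.311 -2.083
vertex 1.762 -4.179 -1.598
vertex 1.605 -4.043 -2.227
endloop
endfacet
facet normal -0.133 -0.680 -0.721
outer loop
vertex 2.193 -4.311 -2.083
vertex 1.605 -4.043 -2.227
vertex 2.152 -3.827 -2.532
endloop
endfacet
facet normal 0.560 -0.537 -0.630
outer loop
vertex 2.193 -4.311 -2.083
vertex 2.152 -3.827 -2.532
vertex 2.646 -3.828 -2.092
endloop
endfacet
facet normal 0.930 -0.073 0.359
outer loop
vertex 2.406 -4.045 -1.514
vertex 2.646 -3.828 -2.092
vertex 2.495 -3.397 -1.613
endloop
endfacet
facet normal -0.023 -0.450 0.893
outer loop
vertex 1.762 -4.179 -1.598
vertex 2.406 -4.045 -1.514
vertex 1.948 -3.613 -1.308
endloop
endfacet
facet normal -0.885 -0.448 0.124
outer loop
vertex 1.605 -4.043 -2.227
vertex 1.762 -4.179 -1.598
vertex 1.454 -3.612 -1.748
endloop
endfacet
facet normal -0.464 -0.071 -0.883
outer loop
vertex 2.152 -3.827 -2.532
vertex 1.605 -4.043 -2.227
vertex 1.694 -3.395 -2.326
endloop
endfacet
facet normal 0.657 0.162 -0.737
outer loop
vertex 2.646 -3.828 -2.092
vertex 2.152 -3.827 -2.532
vertex 2.338 -3.261 -2.242
endloop
endfacet

endsolid


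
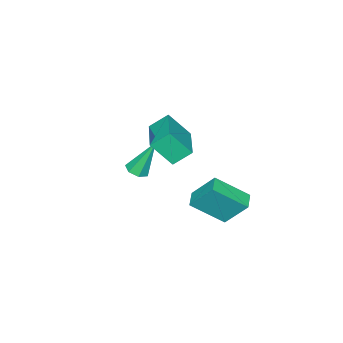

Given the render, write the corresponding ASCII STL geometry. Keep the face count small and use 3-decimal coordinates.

solid 
facet normal -0.858 -0.490 0.152
outer loop
vertex -2.711 0.21 -0.695
vertex -3.724 1.585 -1.985
vertex -2.343 -0.886 -2.152
endloop
endfacet
facet normal 0.474 -0.642 0.603
outer loop
vertex -1.536 -0.425 -2.295
vertex -2.711 0.21 -0.695
vertex -2.343 -0.886 -2.152
endloop
endfacet
facet normal -0.859 -0.490 0.151
outer loop
vertex -2.343 -0.886 -2.152
vertex -3.724 1.585 -1.985
vertex -3.355 0.489 -3.442
endloop
endfacet
facet normal 0.198 -0.589 -0.783
outer loop
vertex -3.355 0.489 -3.442
vertex -1.536 -0.425 -2.295
vertex -2.343 -0.886 -2.152
endloop
endfacet
facet normal -0.198 0.589 0.783
outer loop
vertex -2.711 0.21 -0.695
vertex -2.917 2.046 -2.128
vertex -3.724 1.585 -1.985
endloop
endfacet
facet normal 0.474 -0.642 0.603
outer loop
vertex -1.905 0.671 -0.838
vertex -2.711 0.21 -0.695
vertex -1.536 -0.425 -2.295
endloop
endfacet
facet normal -0.198 0.589 0.783
outer loop
vertex -1.905 0.671 -0.838
vertex -2.917 2.046 -2.128
vertex -2.711 0.21 -0.695
endloop
endfacet
facet normal -0.474 0.642 -0.603
outer loop
vertex -3.724 1.585 -1.985
vertex -2.917 2.046 -2.128
vertex -3.355 0.489 -3.442
endloop
endfacet
facet normal 0.198 -0.589 -0.783
outer loop
vertex -2.549 0.95 -3.585
vertex -1.536 -0.425 -2.295
vertex -3.355 0.489 -3.442
endloop
endfacet
facet normal -0.474 0.642 -0.603
outer loop
vertex -3.355 0.489 -3.442
vertex -2.917 2.046 -2.128
vertex -2.549 0.95 -3.585
endloop
endfacet
facet normal 0.858 0.490 -0.151
outer loop
vertex -2.549 0.95 -3.585
vertex -1.905 0.671 -0.838
vertex -1.536 -0.425 -2.295
endloop
endfacet
facet normal 0.859 0.490 -0.152
outer loop
vertex -2.917 2.046 -2.128
vertex -1.905 0.671 -0.838
vertex -2.549 0.95 -3.585
endloop
endfacet
facet normal -0.322 0.553 -0.769
outer loop
vertex -1.689 -0.483 2.844
vertex -0.069 0.827 3.108
vertex -1.041 -1.135 2.104
endloop
endfacet
facet normal -0.771 -0.624 -0.126
outer loop
vertex -0.511 -2.047 3.372
vertex -1.689 -0.483 2.844
vertex -1.041 -1.135 2.104
endloop
endfacet
facet normal -0.322 0.553 -0.769
outer loop
vertex -1.041 -1.135 2.104
vertex -0.069 0.827 3.108
vertex 0.579 0.175 2.368
endloop
endfacet
facet normal 0.549 -0.553 -0.627
outer loop
vertex 0.579 0.175 2.368
vertex -0.511 -2.047 3.372
vertex -1.041 -1.135 2.104
endloop
endfacet
facet normal -0.549 0.553 0.627
outer loop
vertex -1.689 -0.483 2.844
vertex 0.461 -0.085 4.376
vertex -0.069 0.827 3.108
endloop
endfacet
facet normal -0.771 -0.624 -0.126
outer loop
vertex -1.159 -1.395 4.112
vertex -1.689 -0.483 2.844
vertex -0.511 -2.047 3.372
endloop
endfacet
facet normal -0.549 0.553 0.627
outer loop
vertex -1.159 -1.395 4.112
vertex 0.461 -0.085 4.376
vertex -1.689 -0.483 2.844
endloop
endfacet
facet normal 0.771 0.624 0.126
outer loop
vertex -0.069 0.827 3.108
vertex 0.461 -0.085 4.376
vertex 0.579 0.175 2.368
endloop
endfacet
facet normal 0.549 -0.553 -0.627
outer loop
vertex 1.109 -0.737 3.636
vertex -0.511 -2.047 3.372
vertex 0.579 0.175 2.368
endloop
endfacet
facet normal 0.771 0.624 0.126
outer loop
vertex 0.579 0.175 2.368
vertex 0.461 -0.085 4.376
vertex 1.109 -0.737 3.636
endloop
endfacet
facet normal 0.322 -0.553 0.769
outer loop
vertex 1.109 -0.737 3.636
vertex -1.159 -1.395 4.112
vertex -0.511 -2.047 3.372
endloop
endfacet
facet normal 0.322 -0.553 0.769
outer loop
vertex 0.461 -0.085 4.376
vertex -1.159 -1.395 4.112
vertex 1.109 -0.737 3.636
endloop
endfacet
facet normal 0.255 -0.320 -0.912
outer loop
vertex -1.047 -3.128 -1.178
vertex -1.521 -3.573 -1.154
vertex -1.549 -2.963 -1.376
endloop
endfacet
facet normal 0.301 0.953 0.031
outer loop
vertex -1.047 -3.128 -1.178
vertex -1.549 -2.963 -1.376
vertex -2.079 -2.867 0.854
endloop
endfacet
facet normal 0.253 -0.321 -0.913
outer loop
vertex -1.549 -2.963 -1.376
vertex -1.521 -3.573 -1.154
vertex -2.029 -3.257 -1.406
endloop
endfacet
facet normal -0.509 0.846 -0.157
outer loop
vertex -1.549 -2.963 -1.376
vertex -2.029 -3.257 -1.406
vertex -2.079 -2.867 0.854
endloop
endfacet
facet normal 0.253 -0.321 -0.913
outer loop
vertex -2.029 -3.257 -1.406
vertex -1.521 -3.573 -1.154
vertex -2.127 -3.789 -1.246
endloop
endfacet
facet normal -0.985 0.166 -0.050
outer loop
vertex -2.029 -3.257 -1.406
vertex -2.127 -3.789 -1.246
vertex -2.079 -2.867 0.854
endloop
endfacet
facet normal 0.253 -0.321 -0.913
outer loop
vertex -2.127 -3.789 -1.246
vertex -1.521 -3.573 -1.154
vertex -1.768 -4.158 -1.017
endloop
endfacet
facet normal -0.769 -0.579 0.272
outer loop
vertex -2.127 -3.789 -1.246
vertex -1.768 -4.158 -1.017
vertex -2.079 -2.867 0.854
endloop
endfacet
facet normal 0.254 -0.321 -0.912
outer loop
vertex -1.768 -4.158 -1.017
vertex -1.521 -3.573 -1.154
vertex -1.223 -4.087 -0.89
endloop
endfacet
facet normal -0.024 -0.825 0.565
outer loop
vertex -1.768 -4.158 -1.017
vertex -1.223 -4.087 -0.89
vertex -2.079 -2.867 0.854
endloop
endfacet
facet normal 0.254 -0.321 -0.912
outer loop
vertex -1.223 -4.087 -0.89
vertex -1.521 -3.573 -1.154
vertex -0.902 -3.629 -0.962
endloop
endfacet
facet normal 0.691 -0.388 0.610
outer loop
vertex -1.223 -4.087 -0.89
vertex -0.902 -3.629 -0.962
vertex -2.079 -2.867 0.854
endloop
endfacet
facet normal 0.254 -0.320 -0.913
outer loop
vertex -0.902 -3.629 -0.962
vertex -1.521 -3.573 -1.154
vertex -1.047 -3.128 -1.178
endloop
endfacet
facet normal 0.836 0.403 0.373
outer loop
vertex -0.902 -3.629 -0.962
vertex -1.047 -3.128 -1.178
vertex -2.079 -2.867 0.854
endloop
endfacet

endsolid


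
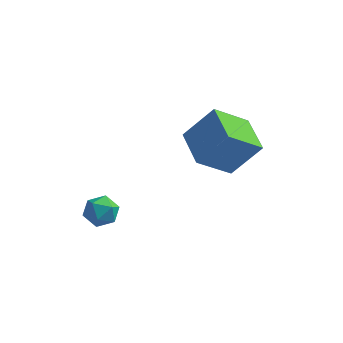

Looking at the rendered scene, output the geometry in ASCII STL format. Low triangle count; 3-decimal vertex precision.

solid 
facet normal -0.843 -0.227 0.488
outer loop
vertex -1.77 -1.56 -3.626
vertex -1.735 -2.305 -3.912
vertex -1.381 -2.127 -3.218
endloop
endfacet
facet normal -0.475 0.276 0.836
outer loop
vertex -1.77 -1.56 -3.626
vertex -1.381 -2.127 -3.218
vertex -1.068 -1.394 -3.282
endloop
endfacet
facet normal -0.391 0.831 0.396
outer loop
vertex -1.77 -1.56 -3.626
vertex -1.068 -1.394 -3.282
vertex -1.229 -1.12 -4.015
endloop
endfacet
facet normal -0.707 0.672 -0.223
outer loop
vertex -1.77 -1.56 -3.626
vertex -1.229 -1.12 -4.015
vertex -1.641 -1.683 -4.405
endloop
endfacet
facet normal -0.986 0.017 -0.166
outer loop
vertex -1.77 -1.56 -3.626
vertex -1.641 -1.683 -4.405
vertex -1.735 -2.305 -3.912
endloop
endfacet
facet normal 0.171 0.013 0.985
outer loop
vertex -1.068 -1.394 -3.282
vertex -1.381 -2.127 -3.218
vertex -0.599 -2.037 -3.355
endloop
endfacet
facet normal -0.424 -0.802 0.422
outer loop
vertex -1.381 -2.127 -3.218
vertex -1.735 -2.305 -3.912
vertex -1.011 -2.6 -3.745
endloop
endfacet
facet normal -0.655 -0.406 -0.637
outer loop
vertex -1.735 -2.305 -3.912
vertex -1.641 -1.683 -4.405
vertex -1.172 -2.326 -4.478
endloop
endfacet
facet normal -0.203 0.654 -0.729
outer loop
vertex -1.641 -1.683 -4.405
vertex -1.229 -1.12 -4.015
vertex -0.859 -1.593 -4.542
endloop
endfacet
facet normal 0.308 0.911 0.273
outer loop
vertex -1.229 -1.12 -4.015
vertex -1.068 -1.394 -3.282
vertex -0.505 -1.415 -3.848
endloop
endfacet
facet normal 0.707 -0.672 0.223
outer loop
vertex -0.47 -2.16 -4.134
vertex -0.599 -2.037 -3.355
vertex -1.011 -2.6 -3.745
endloop
endfacet
facet normal 0.391 -0.831 -0.396
outer loop
vertex -0.47 -2.16 -4.134
vertex -1.011 -2.6 -3.745
vertex -1.172 -2.326 -4.478
endloop
endfacet
facet normal 0.475 -0.276 -0.836
outer loop
vertex -0.47 -2.16 -4.134
vertex -1.172 -2.326 -4.478
vertex -0.859 -1.593 -4.542
endloop
endfacet
facet normal 0.843 0.227 -0.488
outer loop
vertex -0.47 -2.16 -4.134
vertex -0.859 -1.593 -4.542
vertex -0.505 -1.415 -3.848
endloop
endfacet
facet normal 0.986 -0.017 0.166
outer loop
vertex -0.47 -2.16 -4.134
vertex -0.505 -1.415 -3.848
vertex -0.599 -2.037 -3.355
endloop
endfacet
facet normal 0.203 -0.654 0.729
outer loop
vertex -1.011 -2.6 -3.745
vertex -0.599 -2.037 -3.355
vertex -1.381 -2.127 -3.218
endloop
endfacet
facet normal -0.308 -0.911 -0.273
outer loop
vertex -1.172 -2.326 -4.478
vertex -1.011 -2.6 -3.745
vertex -1.735 -2.305 -3.912
endloop
endfacet
facet normal -0.171 -0.013 -0.985
outer loop
vertex -0.859 -1.593 -4.542
vertex -1.172 -2.326 -4.478
vertex -1.641 -1.683 -4.405
endloop
endfacet
facet normal 0.424 0.802 -0.422
outer loop
vertex -0.505 -1.415 -3.848
vertex -0.859 -1.593 -4.542
vertex -1.229 -1.12 -4.015
endloop
endfacet
facet normal 0.655 0.406 0.637
outer loop
vertex -0.599 -2.037 -3.355
vertex -0.505 -1.415 -3.848
vertex -1.068 -1.394 -3.282
endloop
endfacet
facet normal -0.596 -0.245 -0.764
outer loop
vertex 2.522 -1.031 -0.671
vertex 1.557 0.451 -0.393
vertex 3.67 -0.057 -1.879
endloop
endfacet
facet normal 0.539 -0.828 -0.155
outer loop
vertex 4.803 0.409 -0.427
vertex 2.522 -1.031 -0.671
vertex 3.67 -0.057 -1.879
endloop
endfacet
facet normal -0.596 -0.245 -0.764
outer loop
vertex 3.67 -0.057 -1.879
vertex 1.557 0.451 -0.393
vertex 2.705 1.425 -1.601
endloop
endfacet
facet normal 0.595 0.505 -0.626
outer loop
vertex 2.705 1.425 -1.601
vertex 4.803 0.409 -0.427
vertex 3.67 -0.057 -1.879
endloop
endfacet
facet normal -0.595 -0.505 0.626
outer loop
vertex 2.522 -1.031 -0.671
vertex 2.69 0.917 1.059
vertex 1.557 0.451 -0.393
endloop
endfacet
facet normal 0.539 -0.828 -0.155
outer loop
vertex 3.655 -0.565 0.781
vertex 2.522 -1.031 -0.671
vertex 4.803 0.409 -0.427
endloop
endfacet
facet normal -0.595 -0.505 0.626
outer loop
vertex 3.655 -0.565 0.781
vertex 2.69 0.917 1.059
vertex 2.522 -1.031 -0.671
endloop
endfacet
facet normal -0.539 0.828 0.155
outer loop
vertex 1.557 0.451 -0.393
vertex 2.69 0.917 1.059
vertex 2.705 1.425 -1.601
endloop
endfacet
facet normal 0.595 0.505 -0.626
outer loop
vertex 3.838 1.891 -0.149
vertex 4.803 0.409 -0.427
vertex 2.705 1.425 -1.601
endloop
endfacet
facet normal -0.539 0.828 0.155
outer loop
vertex 2.705 1.425 -1.601
vertex 2.69 0.917 1.059
vertex 3.838 1.891 -0.149
endloop
endfacet
facet normal 0.596 0.245 0.764
outer loop
vertex 3.838 1.891 -0.149
vertex 3.655 -0.565 0.781
vertex 4.803 0.409 -0.427
endloop
endfacet
facet normal 0.596 0.245 0.764
outer loop
vertex 2.69 0.917 1.059
vertex 3.655 -0.565 0.781
vertex 3.838 1.891 -0.149
endloop
endfacet

endsolid


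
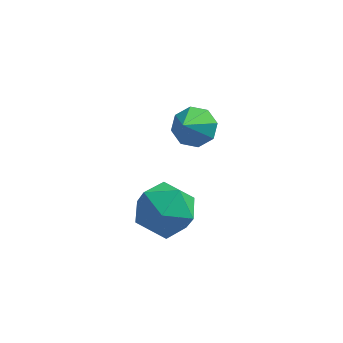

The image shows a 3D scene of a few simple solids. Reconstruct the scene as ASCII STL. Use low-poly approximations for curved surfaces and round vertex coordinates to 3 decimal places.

solid 
facet normal -0.968 -0.076 0.238
outer loop
vertex -1.106 0.466 -2.18
vertex -0.971 -0.757 -2.023
vertex -0.797 0.014 -1.067
endloop
endfacet
facet normal -0.710 0.561 0.425
outer loop
vertex -1.106 0.466 -2.18
vertex -0.797 0.014 -1.067
vertex -0.244 1.039 -1.496
endloop
endfacet
facet normal -0.454 0.876 -0.161
outer loop
vertex -1.106 0.466 -2.18
vertex -0.244 1.039 -1.496
vertex -0.076 0.901 -2.718
endloop
endfacet
facet normal -0.554 0.433 -0.711
outer loop
vertex -1.106 0.466 -2.18
vertex -0.076 0.901 -2.718
vertex -0.525 -0.209 -3.044
endloop
endfacet
facet normal -0.872 -0.156 -0.464
outer loop
vertex -1.106 0.466 -2.18
vertex -0.525 -0.209 -3.044
vertex -0.971 -0.757 -2.023
endloop
endfacet
facet normal -0.166 0.456 0.875
outer loop
vertex -0.244 1.039 -1.496
vertex -0.797 0.014 -1.067
vertex 0.425 0.169 -0.916
endloop
endfacet
facet normal -0.583 -0.577 0.572
outer loop
vertex -0.797 0.014 -1.067
vertex -0.971 -0.757 -2.023
vertex -0.024 -0.941 -1.242
endloop
endfacet
facet normal -0.427 -0.706 -0.565
outer loop
vertex -0.971 -0.757 -2.023
vertex -0.525 -0.209 -3.044
vertex 0.144 -1.079 -2.464
endloop
endfacet
facet normal 0.088 0.248 -0.965
outer loop
vertex -0.525 -0.209 -3.044
vertex -0.076 0.901 -2.718
vertex 0.697 -0.054 -2.893
endloop
endfacet
facet normal 0.249 0.966 -0.075
outer loop
vertex -0.076 0.901 -2.718
vertex -0.244 1.039 -1.496
vertex 0.871 0.717 -1.937
endloop
endfacet
facet normal 0.554 -0.433 0.711
outer loop
vertex 1.006 -0.506 -1.78
vertex 0.425 0.169 -0.916
vertex -0.024 -0.941 -1.242
endloop
endfacet
facet normal 0.454 -0.876 0.161
outer loop
vertex 1.006 -0.506 -1.78
vertex -0.024 -0.941 -1.242
vertex 0.144 -1.079 -2.464
endloop
endfacet
facet normal 0.710 -0.561 -0.425
outer loop
vertex 1.006 -0.506 -1.78
vertex 0.144 -1.079 -2.464
vertex 0.697 -0.054 -2.893
endloop
endfacet
facet normal 0.968 0.076 -0.238
outer loop
vertex 1.006 -0.506 -1.78
vertex 0.697 -0.054 -2.893
vertex 0.871 0.717 -1.937
endloop
endfacet
facet normal 0.872 0.156 0.464
outer loop
vertex 1.006 -0.506 -1.78
vertex 0.871 0.717 -1.937
vertex 0.425 0.169 -0.916
endloop
endfacet
facet normal -0.088 -0.248 0.965
outer loop
vertex -0.024 -0.941 -1.242
vertex 0.425 0.169 -0.916
vertex -0.797 0.014 -1.067
endloop
endfacet
facet normal -0.249 -0.966 0.075
outer loop
vertex 0.144 -1.079 -2.464
vertex -0.024 -0.941 -1.242
vertex -0.971 -0.757 -2.023
endloop
endfacet
facet normal 0.166 -0.456 -0.875
outer loop
vertex 0.697 -0.054 -2.893
vertex 0.144 -1.079 -2.464
vertex -0.525 -0.209 -3.044
endloop
endfacet
facet normal 0.583 0.577 -0.572
outer loop
vertex 0.871 0.717 -1.937
vertex 0.697 -0.054 -2.893
vertex -0.076 0.901 -2.718
endloop
endfacet
facet normal 0.427 0.706 0.565
outer loop
vertex 0.425 0.169 -0.916
vertex 0.871 0.717 -1.937
vertex -0.244 1.039 -1.496
endloop
endfacet
facet normal 0.110 0.668 -0.736
outer loop
vertex 0.83 4.728 -0.917
vertex 0.406 4.198 -1.461
vertex 0.173 4.836 -0.917
endloop
endfacet
facet normal 0.073 0.443 0.894
outer loop
vertex 0.83 4.728 -0.917
vertex 0.173 4.836 -0.917
vertex 0.174 2.782 0.101
endloop
endfacet
facet normal 0.109 0.668 -0.736
outer loop
vertex 0.173 4.836 -0.917
vertex 0.406 4.198 -1.461
vertex -0.348 4.57 -1.235
endloop
endfacet
facet normal -0.612 0.351 0.709
outer loop
vertex 0.173 4.836 -0.917
vertex -0.348 4.57 -1.235
vertex 0.174 2.782 0.101
endloop
endfacet
facet normal 0.109 0.668 -0.736
outer loop
vertex -0.348 4.57 -1.235
vertex 0.406 4.198 -1.461
vertex -0.427 4.086 -1.686
endloop
endfacet
facet normal -0.962 -0.086 0.261
outer loop
vertex -0.348 4.57 -1.235
vertex -0.427 4.086 -1.686
vertex 0.174 2.782 0.101
endloop
endfacet
facet normal 0.110 0.667 -0.737
outer loop
vertex -0.427 4.086 -1.686
vertex 0.406 4.198 -1.461
vertex -0.018 3.667 -2.004
endloop
endfacet
facet normal -0.770 -0.610 -0.186
outer loop
vertex -0.427 4.086 -1.686
vertex -0.018 3.667 -2.004
vertex 0.174 2.782 0.101
endloop
endfacet
facet normal 0.110 0.667 -0.737
outer loop
vertex -0.018 3.667 -2.004
vertex 0.406 4.198 -1.461
vertex 0.639 3.559 -2.004
endloop
endfacet
facet normal -0.151 -0.916 -0.371
outer loop
vertex -0.018 3.667 -2.004
vertex 0.639 3.559 -2.004
vertex 0.174 2.782 0.101
endloop
endfacet
facet normal 0.109 0.666 -0.738
outer loop
vertex 0.639 3.559 -2.004
vertex 0.406 4.198 -1.461
vertex 1.159 3.826 -1.686
endloop
endfacet
facet normal 0.536 -0.823 -0.185
outer loop
vertex 0.639 3.559 -2.004
vertex 1.159 3.826 -1.686
vertex 0.174 2.782 0.101
endloop
endfacet
facet normal 0.109 0.667 -0.737
outer loop
vertex 1.159 3.826 -1.686
vertex 0.406 4.198 -1.461
vertex 1.239 4.31 -1.236
endloop
endfacet
facet normal 0.884 -0.388 0.260
outer loop
vertex 1.159 3.826 -1.686
vertex 1.239 4.31 -1.236
vertex 0.174 2.782 0.101
endloop
endfacet
facet normal 0.109 0.668 -0.736
outer loop
vertex 1.239 4.31 -1.236
vertex 0.406 4.198 -1.461
vertex 0.83 4.728 -0.917
endloop
endfacet
facet normal 0.693 0.137 0.708
outer loop
vertex 1.239 4.31 -1.236
vertex 0.83 4.728 -0.917
vertex 0.174 2.782 0.101
endloop
endfacet

endsolid


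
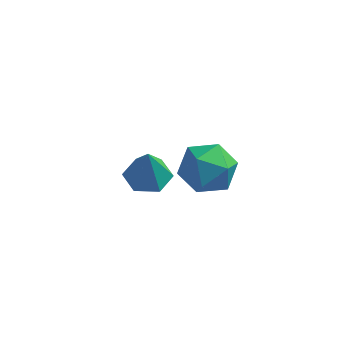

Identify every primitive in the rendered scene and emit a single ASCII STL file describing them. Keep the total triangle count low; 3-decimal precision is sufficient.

solid 
facet normal -0.985 0.170 -0.024
outer loop
vertex 1.622 -1.424 1.575
vertex 1.432 -2.437 2.227
vertex 1.602 -1.37 2.793
endloop
endfacet
facet normal -0.621 0.783 -0.045
outer loop
vertex 1.622 -1.424 1.575
vertex 1.602 -1.37 2.793
vertex 2.44 -0.741 2.168
endloop
endfacet
facet normal -0.192 0.764 -0.615
outer loop
vertex 1.622 -1.424 1.575
vertex 2.44 -0.741 2.168
vertex 2.787 -1.42 1.216
endloop
endfacet
facet normal -0.292 0.140 -0.946
outer loop
vertex 1.622 -1.424 1.575
vertex 2.787 -1.42 1.216
vertex 2.164 -2.468 1.253
endloop
endfacet
facet normal -0.782 -0.227 -0.580
outer loop
vertex 1.622 -1.424 1.575
vertex 2.164 -2.468 1.253
vertex 1.432 -2.437 2.227
endloop
endfacet
facet normal -0.211 0.816 0.539
outer loop
vertex 2.44 -0.741 2.168
vertex 1.602 -1.37 2.793
vertex 2.756 -1.332 3.187
endloop
endfacet
facet normal -0.800 -0.176 0.573
outer loop
vertex 1.602 -1.37 2.793
vertex 1.432 -2.437 2.227
vertex 2.133 -2.38 3.224
endloop
endfacet
facet normal -0.472 -0.818 -0.328
outer loop
vertex 1.432 -2.437 2.227
vertex 2.164 -2.468 1.253
vertex 2.48 -3.059 2.272
endloop
endfacet
facet normal 0.322 -0.224 -0.920
outer loop
vertex 2.164 -2.468 1.253
vertex 2.787 -1.42 1.216
vertex 3.318 -2.43 1.647
endloop
endfacet
facet normal 0.483 0.786 -0.385
outer loop
vertex 2.787 -1.42 1.216
vertex 2.44 -0.741 2.168
vertex 3.488 -1.363 2.213
endloop
endfacet
facet normal 0.292 -0.140 0.946
outer loop
vertex 3.298 -2.376 2.865
vertex 2.756 -1.332 3.187
vertex 2.133 -2.38 3.224
endloop
endfacet
facet normal 0.192 -0.764 0.615
outer loop
vertex 3.298 -2.376 2.865
vertex 2.133 -2.38 3.224
vertex 2.48 -3.059 2.272
endloop
endfacet
facet normal 0.621 -0.783 0.045
outer loop
vertex 3.298 -2.376 2.865
vertex 2.48 -3.059 2.272
vertex 3.318 -2.43 1.647
endloop
endfacet
facet normal 0.985 -0.170 0.024
outer loop
vertex 3.298 -2.376 2.865
vertex 3.318 -2.43 1.647
vertex 3.488 -1.363 2.213
endloop
endfacet
facet normal 0.782 0.227 0.580
outer loop
vertex 3.298 -2.376 2.865
vertex 3.488 -1.363 2.213
vertex 2.756 -1.332 3.187
endloop
endfacet
facet normal -0.322 0.224 0.920
outer loop
vertex 2.133 -2.38 3.224
vertex 2.756 -1.332 3.187
vertex 1.602 -1.37 2.793
endloop
endfacet
facet normal -0.483 -0.786 0.385
outer loop
vertex 2.48 -3.059 2.272
vertex 2.133 -2.38 3.224
vertex 1.432 -2.437 2.227
endloop
endfacet
facet normal 0.211 -0.816 -0.539
outer loop
vertex 3.318 -2.43 1.647
vertex 2.48 -3.059 2.272
vertex 2.164 -2.468 1.253
endloop
endfacet
facet normal 0.800 0.176 -0.573
outer loop
vertex 3.488 -1.363 2.213
vertex 3.318 -2.43 1.647
vertex 2.787 -1.42 1.216
endloop
endfacet
facet normal 0.472 0.818 0.328
outer loop
vertex 2.756 -1.332 3.187
vertex 3.488 -1.363 2.213
vertex 2.44 -0.741 2.168
endloop
endfacet
facet normal -0.047 0.152 -0.987
outer loop
vertex -0.03 1.16 -3.175
vertex -0.692 1.935 -3.024
vertex 0.322 2.119 -3.044
endloop
endfacet
facet normal 0.859 -0.364 0.359
outer loop
vertex -0.03 1.16 -3.175
vertex 0.322 2.119 -3.044
vertex -0.608 1.665 -1.276
endloop
endfacet
facet normal -0.047 0.152 -0.987
outer loop
vertex 0.322 2.119 -3.044
vertex -0.692 1.935 -3.024
vertex -0.34 2.894 -2.893
endloop
endfacet
facet normal 0.704 0.504 0.500
outer loop
vertex 0.322 2.119 -3.044
vertex -0.34 2.894 -2.893
vertex -0.608 1.665 -1.276
endloop
endfacet
facet normal -0.047 0.152 -0.987
outer loop
vertex -0.34 2.894 -2.893
vertex -0.692 1.935 -3.024
vertex -1.353 2.709 -2.873
endloop
endfacet
facet normal -0.134 0.800 0.585
outer loop
vertex -0.34 2.894 -2.893
vertex -1.353 2.709 -2.873
vertex -0.608 1.665 -1.276
endloop
endfacet
facet normal -0.047 0.152 -0.987
outer loop
vertex -1.353 2.709 -2.873
vertex -0.692 1.935 -3.024
vertex -1.705 1.75 -3.004
endloop
endfacet
facet normal -0.817 0.228 0.530
outer loop
vertex -1.353 2.709 -2.873
vertex -1.705 1.75 -3.004
vertex -0.608 1.665 -1.276
endloop
endfacet
facet normal -0.047 0.152 -0.987
outer loop
vertex -1.705 1.75 -3.004
vertex -0.692 1.935 -3.024
vertex -1.043 0.975 -3.155
endloop
endfacet
facet normal -0.662 -0.641 0.389
outer loop
vertex -1.705 1.75 -3.004
vertex -1.043 0.975 -3.155
vertex -0.608 1.665 -1.276
endloop
endfacet
facet normal -0.047 0.152 -0.987
outer loop
vertex -1.043 0.975 -3.155
vertex -0.692 1.935 -3.024
vertex -0.03 1.16 -3.175
endloop
endfacet
facet normal 0.177 -0.936 0.303
outer loop
vertex -1.043 0.975 -3.155
vertex -0.03 1.16 -3.175
vertex -0.608 1.665 -1.276
endloop
endfacet

endsolid


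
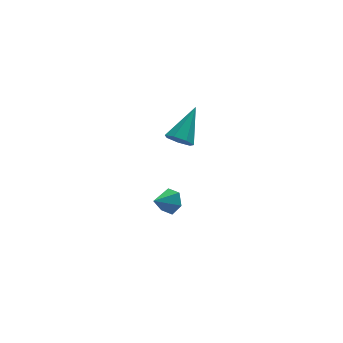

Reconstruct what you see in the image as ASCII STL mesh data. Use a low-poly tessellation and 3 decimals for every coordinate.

solid 
facet normal -0.533 -0.586 -0.610
outer loop
vertex 1.229 -0.637 2.611
vertex 0.631 -0.196 2.71
vertex 1.169 -0.144 2.19
endloop
endfacet
facet normal 0.964 -0.095 -0.248
outer loop
vertex 1.229 -0.637 2.611
vertex 1.169 -0.144 2.19
vertex 1.749 1.036 3.99
endloop
endfacet
facet normal -0.532 -0.588 -0.609
outer loop
vertex 1.169 -0.144 2.19
vertex 0.631 -0.196 2.71
vertex 0.703 0.309 2.16
endloop
endfacet
facet normal 0.593 0.572 -0.566
outer loop
vertex 1.169 -0.144 2.19
vertex 0.703 0.309 2.16
vertex 1.749 1.036 3.99
endloop
endfacet
facet normal -0.533 -0.587 -0.609
outer loop
vertex 0.703 0.309 2.16
vertex 0.631 -0.196 2.71
vertex 0.183 0.383 2.544
endloop
endfacet
facet normal -0.100 0.943 -0.317
outer loop
vertex 0.703 0.309 2.16
vertex 0.183 0.383 2.544
vertex 1.749 1.036 3.99
endloop
endfacet
facet normal -0.532 -0.587 -0.610
outer loop
vertex 0.183 0.383 2.544
vertex 0.631 -0.196 2.71
vertex -0.0 0.02 3.053
endloop
endfacet
facet normal -0.597 0.739 0.313
outer loop
vertex 0.183 0.383 2.544
vertex -0.0 0.02 3.053
vertex 1.749 1.036 3.99
endloop
endfacet
facet normal -0.532 -0.587 -0.610
outer loop
vertex -0.0 0.02 3.053
vertex 0.631 -0.196 2.71
vertex 0.292 -0.505 3.303
endloop
endfacet
facet normal -0.520 0.114 0.847
outer loop
vertex -0.0 0.02 3.053
vertex 0.292 -0.505 3.303
vertex 1.749 1.036 3.99
endloop
endfacet
facet normal -0.533 -0.586 -0.610
outer loop
vertex 0.292 -0.505 3.303
vertex 0.631 -0.196 2.71
vertex 0.839 -0.797 3.106
endloop
endfacet
facet normal 0.072 -0.462 0.884
outer loop
vertex 0.292 -0.505 3.303
vertex 0.839 -0.797 3.106
vertex 1.749 1.036 3.99
endloop
endfacet
facet normal -0.533 -0.586 -0.610
outer loop
vertex 0.839 -0.797 3.106
vertex 0.631 -0.196 2.71
vertex 1.229 -0.637 2.611
endloop
endfacet
facet normal 0.731 -0.555 0.397
outer loop
vertex 0.839 -0.797 3.106
vertex 1.229 -0.637 2.611
vertex 1.749 1.036 3.99
endloop
endfacet
facet normal 0.784 0.369 -0.500
outer loop
vertex 1.098 1.597 -2.765
vertex 0.658 1.665 -3.405
vertex 0.703 2.256 -2.898
endloop
endfacet
facet normal -0.065 0.160 0.985
outer loop
vertex 1.098 1.597 -2.765
vertex 0.703 2.256 -2.898
vertex -0.298 1.215 -2.795
endloop
endfacet
facet normal 0.784 0.369 -0.500
outer loop
vertex 0.703 2.256 -2.898
vertex 0.658 1.665 -3.405
vertex 0.263 2.324 -3.538
endloop
endfacet
facet normal -0.606 0.631 0.484
outer loop
vertex 0.703 2.256 -2.898
vertex 0.263 2.324 -3.538
vertex -0.298 1.215 -2.795
endloop
endfacet
facet normal 0.784 0.369 -0.500
outer loop
vertex 0.263 2.324 -3.538
vertex 0.658 1.665 -3.405
vertex 0.218 1.733 -4.045
endloop
endfacet
facet normal -0.921 0.292 -0.259
outer loop
vertex 0.263 2.324 -3.538
vertex 0.218 1.733 -4.045
vertex -0.298 1.215 -2.795
endloop
endfacet
facet normal 0.784 0.369 -0.500
outer loop
vertex 0.218 1.733 -4.045
vertex 0.658 1.665 -3.405
vertex 0.613 1.074 -3.912
endloop
endfacet
facet normal -0.694 -0.517 -0.501
outer loop
vertex 0.218 1.733 -4.045
vertex 0.613 1.074 -3.912
vertex -0.298 1.215 -2.795
endloop
endfacet
facet normal 0.784 0.369 -0.499
outer loop
vertex 0.613 1.074 -3.912
vertex 0.658 1.665 -3.405
vertex 1.053 1.006 -3.271
endloop
endfacet
facet normal -0.153 -0.988 0.000
outer loop
vertex 0.613 1.074 -3.912
vertex 1.053 1.006 -3.271
vertex -0.298 1.215 -2.795
endloop
endfacet
facet normal 0.784 0.368 -0.500
outer loop
vertex 1.053 1.006 -3.271
vertex 0.658 1.665 -3.405
vertex 1.098 1.597 -2.765
endloop
endfacet
facet normal 0.162 -0.649 0.744
outer loop
vertex 1.053 1.006 -3.271
vertex 1.098 1.597 -2.765
vertex -0.298 1.215 -2.795
endloop
endfacet

endsolid


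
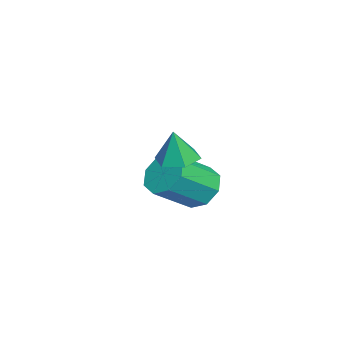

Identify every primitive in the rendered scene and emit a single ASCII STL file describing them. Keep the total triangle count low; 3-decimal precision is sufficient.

solid 
facet normal -0.538 0.616 -0.576
outer loop
vertex -3.166 -3.028 -3.485
vertex -3.67 -2.767 -2.735
vertex -2.881 -2.461 -3.145
endloop
endfacet
facet normal 0.744 0.026 -0.667
outer loop
vertex -3.166 -3.028 -3.485
vertex -2.881 -2.461 -3.145
vertex -2.166 -4.173 -2.414
endloop
endfacet
facet normal 0.744 0.026 -0.667
outer loop
vertex -2.166 -4.173 -2.414
vertex -2.881 -2.461 -3.145
vertex -1.881 -3.607 -2.074
endloop
endfacet
facet normal 0.537 -0.616 0.576
outer loop
vertex -2.166 -4.173 -2.414
vertex -1.881 -3.607 -2.074
vertex -2.67 -3.913 -1.665
endloop
endfacet
facet normal -0.538 0.616 -0.576
outer loop
vertex -2.881 -2.461 -3.145
vertex -3.67 -2.767 -2.735
vertex -3.059 -2.074 -2.565
endloop
endfacet
facet normal 0.806 0.576 -0.137
outer loop
vertex -2.881 -2.461 -3.145
vertex -3.059 -2.074 -2.565
vertex -1.881 -3.607 -2.074
endloop
endfacet
facet normal 0.806 0.575 -0.138
outer loop
vertex -1.881 -3.607 -2.074
vertex -3.059 -2.074 -2.565
vertex -2.058 -3.22 -1.494
endloop
endfacet
facet normal 0.537 -0.617 0.575
outer loop
vertex -1.881 -3.607 -2.074
vertex -2.058 -3.22 -1.494
vertex -2.67 -3.913 -1.665
endloop
endfacet
facet normal -0.538 0.616 -0.576
outer loop
vertex -3.059 -2.074 -2.565
vertex -3.67 -2.767 -2.735
vertex -3.594 -2.093 -2.085
endloop
endfacet
facet normal 0.396 0.787 0.472
outer loop
vertex -3.059 -2.074 -2.565
vertex -3.594 -2.093 -2.085
vertex -2.058 -3.22 -1.494
endloop
endfacet
facet normal 0.396 0.787 0.473
outer loop
vertex -2.058 -3.22 -1.494
vertex -3.594 -2.093 -2.085
vertex -2.594 -3.239 -1.014
endloop
endfacet
facet normal 0.537 -0.616 0.576
outer loop
vertex -2.058 -3.22 -1.494
vertex -2.594 -3.239 -1.014
vertex -2.67 -3.913 -1.665
endloop
endfacet
facet normal -0.538 0.616 -0.576
outer loop
vertex -3.594 -2.093 -2.085
vertex -3.67 -2.767 -2.735
vertex -4.174 -2.507 -1.986
endloop
endfacet
facet normal -0.247 0.538 0.806
outer loop
vertex -3.594 -2.093 -2.085
vertex -4.174 -2.507 -1.986
vertex -2.594 -3.239 -1.014
endloop
endfacet
facet normal -0.246 0.539 0.806
outer loop
vertex -2.594 -3.239 -1.014
vertex -4.174 -2.507 -1.986
vertex -3.174 -3.652 -0.915
endloop
endfacet
facet normal 0.537 -0.617 0.576
outer loop
vertex -2.594 -3.239 -1.014
vertex -3.174 -3.652 -0.915
vertex -2.67 -3.913 -1.665
endloop
endfacet
facet normal -0.537 0.616 -0.576
outer loop
vertex -4.174 -2.507 -1.986
vertex -3.67 -2.767 -2.735
vertex -4.459 -3.073 -2.326
endloop
endfacet
facet normal -0.744 -0.026 0.667
outer loop
vertex -4.174 -2.507 -1.986
vertex -4.459 -3.073 -2.326
vertex -3.174 -3.652 -0.915
endloop
endfacet
facet normal -0.744 -0.026 0.667
outer loop
vertex -3.174 -3.652 -0.915
vertex -4.459 -3.073 -2.326
vertex -3.459 -4.219 -1.255
endloop
endfacet
facet normal 0.538 -0.616 0.576
outer loop
vertex -3.174 -3.652 -0.915
vertex -3.459 -4.219 -1.255
vertex -2.67 -3.913 -1.665
endloop
endfacet
facet normal -0.537 0.617 -0.575
outer loop
vertex -4.459 -3.073 -2.326
vertex -3.67 -2.767 -2.735
vertex -4.282 -3.46 -2.906
endloop
endfacet
facet normal -0.806 -0.575 0.138
outer loop
vertex -4.459 -3.073 -2.326
vertex -4.282 -3.46 -2.906
vertex -3.459 -4.219 -1.255
endloop
endfacet
facet normal -0.806 -0.576 0.137
outer loop
vertex -3.459 -4.219 -1.255
vertex -4.282 -3.46 -2.906
vertex -3.281 -4.606 -1.835
endloop
endfacet
facet normal 0.538 -0.616 0.576
outer loop
vertex -3.459 -4.219 -1.255
vertex -3.281 -4.606 -1.835
vertex -2.67 -3.913 -1.665
endloop
endfacet
facet normal -0.537 0.616 -0.576
outer loop
vertex -4.282 -3.46 -2.906
vertex -3.67 -2.767 -2.735
vertex -3.746 -3.441 -3.386
endloop
endfacet
facet normal -0.396 -0.787 -0.473
outer loop
vertex -4.282 -3.46 -2.906
vertex -3.746 -3.441 -3.386
vertex -3.281 -4.606 -1.835
endloop
endfacet
facet normal -0.396 -0.787 -0.473
outer loop
vertex -3.281 -4.606 -1.835
vertex -3.746 -3.441 -3.386
vertex -2.746 -4.587 -2.315
endloop
endfacet
facet normal 0.538 -0.616 0.576
outer loop
vertex -3.281 -4.606 -1.835
vertex -2.746 -4.587 -2.315
vertex -2.67 -3.913 -1.665
endloop
endfacet
facet normal -0.537 0.617 -0.576
outer loop
vertex -3.746 -3.441 -3.386
vertex -3.67 -2.767 -2.735
vertex -3.166 -3.028 -3.485
endloop
endfacet
facet normal 0.246 -0.539 -0.806
outer loop
vertex -3.746 -3.441 -3.386
vertex -3.166 -3.028 -3.485
vertex -2.746 -4.587 -2.315
endloop
endfacet
facet normal 0.247 -0.538 -0.806
outer loop
vertex -2.746 -4.587 -2.315
vertex -3.166 -3.028 -3.485
vertex -2.166 -4.173 -2.414
endloop
endfacet
facet normal 0.538 -0.616 0.576
outer loop
vertex -2.746 -4.587 -2.315
vertex -2.166 -4.173 -2.414
vertex -2.67 -3.913 -1.665
endloop
endfacet
facet normal -0.160 0.102 -0.982
outer loop
vertex 0.977 -3.418 0.327
vertex 0.369 -2.986 0.471
vertex 1.053 -2.664 0.393
endloop
endfacet
facet normal 0.945 -0.122 0.304
outer loop
vertex 0.977 -3.418 0.327
vertex 1.053 -2.664 0.393
vertex 0.571 -3.114 1.709
endloop
endfacet
facet normal -0.160 0.102 -0.982
outer loop
vertex 1.053 -2.664 0.393
vertex 0.369 -2.986 0.471
vertex 0.444 -2.233 0.537
endloop
endfacet
facet normal 0.585 0.678 0.446
outer loop
vertex 1.053 -2.664 0.393
vertex 0.444 -2.233 0.537
vertex 0.571 -3.114 1.709
endloop
endfacet
facet normal -0.161 0.102 -0.982
outer loop
vertex 0.444 -2.233 0.537
vertex 0.369 -2.986 0.471
vertex -0.24 -2.554 0.616
endloop
endfacet
facet normal -0.284 0.751 0.596
outer loop
vertex 0.444 -2.233 0.537
vertex -0.24 -2.554 0.616
vertex 0.571 -3.114 1.709
endloop
endfacet
facet normal -0.161 0.102 -0.982
outer loop
vertex -0.24 -2.554 0.616
vertex 0.369 -2.986 0.471
vertex -0.315 -3.308 0.55
endloop
endfacet
facet normal -0.796 0.026 0.604
outer loop
vertex -0.24 -2.554 0.616
vertex -0.315 -3.308 0.55
vertex 0.571 -3.114 1.709
endloop
endfacet
facet normal -0.161 0.101 -0.982
outer loop
vertex -0.315 -3.308 0.55
vertex 0.369 -2.986 0.471
vertex 0.293 -3.739 0.406
endloop
endfacet
facet normal -0.437 -0.771 0.463
outer loop
vertex -0.315 -3.308 0.55
vertex 0.293 -3.739 0.406
vertex 0.571 -3.114 1.709
endloop
endfacet
facet normal -0.161 0.101 -0.982
outer loop
vertex 0.293 -3.739 0.406
vertex 0.369 -2.986 0.471
vertex 0.977 -3.418 0.327
endloop
endfacet
facet normal 0.433 -0.845 0.313
outer loop
vertex 0.293 -3.739 0.406
vertex 0.977 -3.418 0.327
vertex 0.571 -3.114 1.709
endloop
endfacet

endsolid
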